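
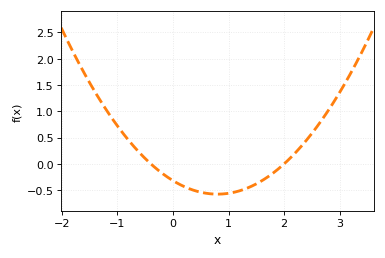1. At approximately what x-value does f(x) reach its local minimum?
0.8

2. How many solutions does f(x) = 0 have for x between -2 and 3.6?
2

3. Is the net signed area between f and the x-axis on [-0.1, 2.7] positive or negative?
negative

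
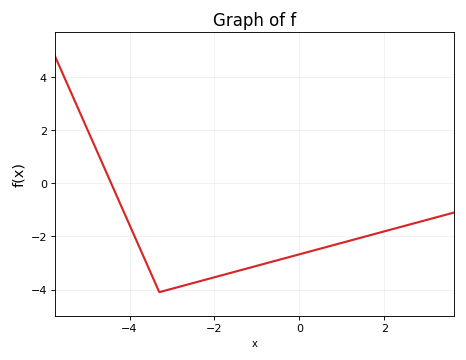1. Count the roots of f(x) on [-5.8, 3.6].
1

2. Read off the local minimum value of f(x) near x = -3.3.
-4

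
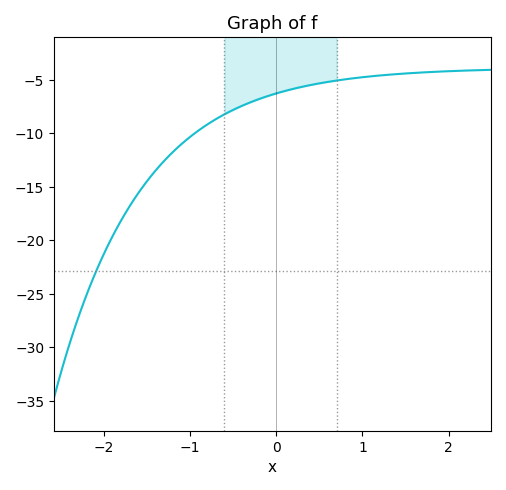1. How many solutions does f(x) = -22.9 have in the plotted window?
1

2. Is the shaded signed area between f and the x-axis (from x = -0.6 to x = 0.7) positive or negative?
negative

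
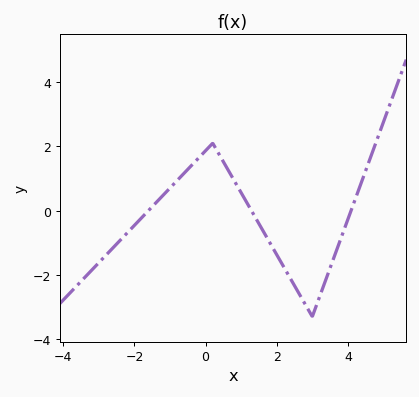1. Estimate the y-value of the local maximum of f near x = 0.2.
2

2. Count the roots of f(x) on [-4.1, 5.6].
3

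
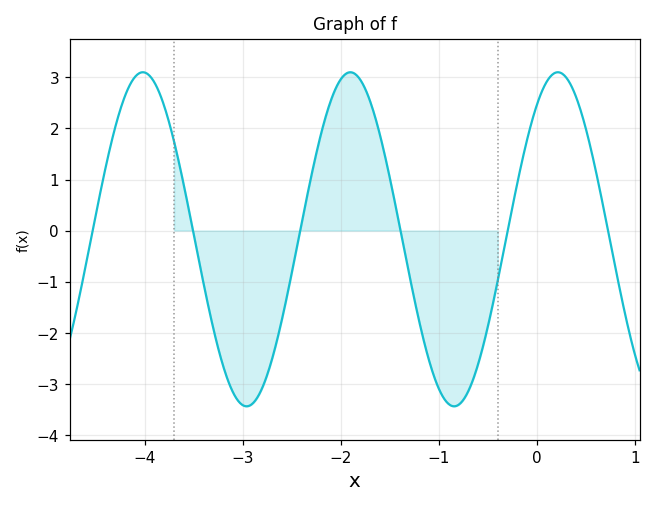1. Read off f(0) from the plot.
2.5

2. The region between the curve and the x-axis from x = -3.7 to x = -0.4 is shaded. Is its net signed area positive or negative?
negative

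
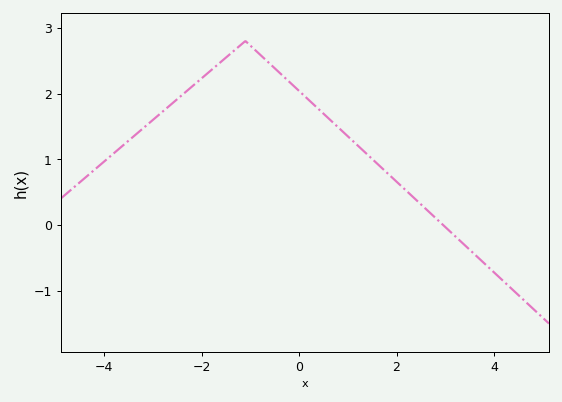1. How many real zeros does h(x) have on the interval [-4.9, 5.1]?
1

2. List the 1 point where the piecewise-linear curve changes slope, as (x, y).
(-1.1, 2.8)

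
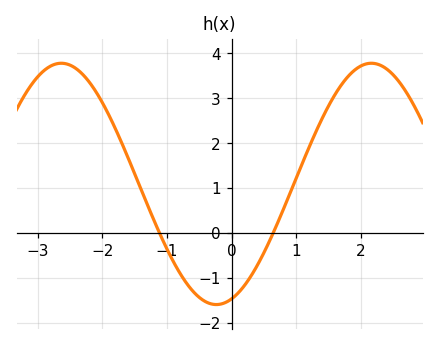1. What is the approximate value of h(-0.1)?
-1.6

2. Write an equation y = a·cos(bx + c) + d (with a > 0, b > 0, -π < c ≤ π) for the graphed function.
y = 2.69cos(1.3x - 2.8) + 1.09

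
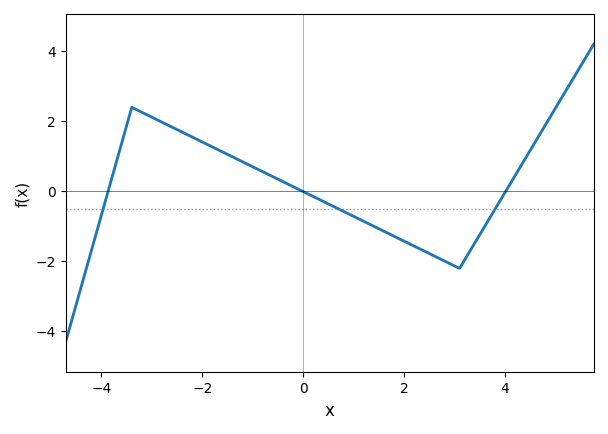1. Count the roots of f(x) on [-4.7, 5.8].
3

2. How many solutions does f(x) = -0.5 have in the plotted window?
3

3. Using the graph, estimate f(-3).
2.2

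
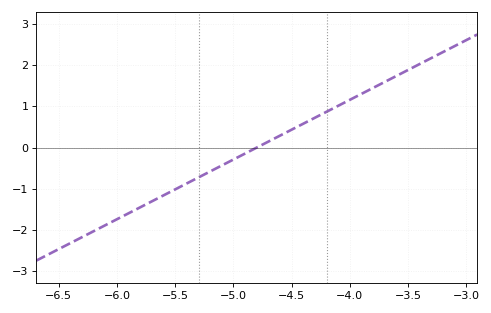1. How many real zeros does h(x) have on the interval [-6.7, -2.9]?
1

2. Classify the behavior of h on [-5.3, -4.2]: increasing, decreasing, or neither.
increasing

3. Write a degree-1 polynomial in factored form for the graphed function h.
y = 1.45(x + 4.8)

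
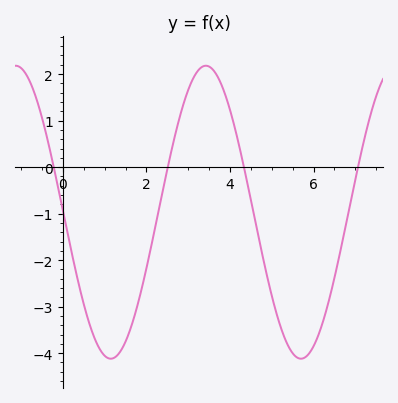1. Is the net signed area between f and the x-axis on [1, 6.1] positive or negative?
negative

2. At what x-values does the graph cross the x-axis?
-0.219, 2.51, 4.33, 7.06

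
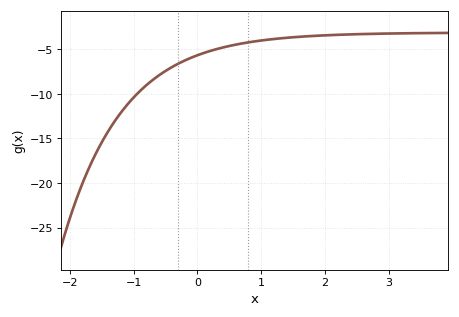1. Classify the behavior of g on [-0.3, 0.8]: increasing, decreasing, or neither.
increasing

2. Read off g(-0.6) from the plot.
-8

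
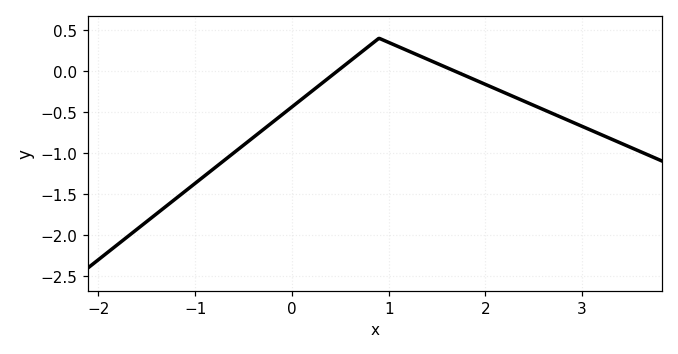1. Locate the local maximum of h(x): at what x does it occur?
0.9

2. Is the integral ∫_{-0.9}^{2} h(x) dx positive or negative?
negative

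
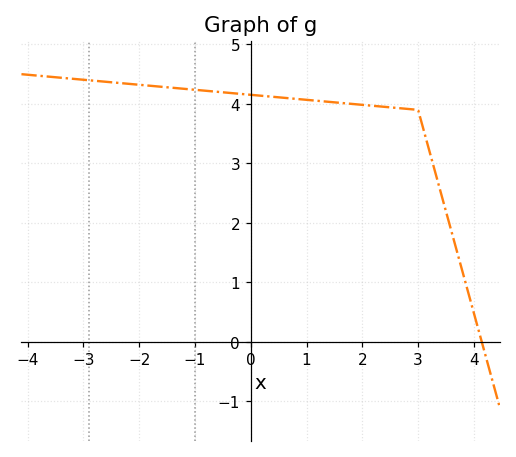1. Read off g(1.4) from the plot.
4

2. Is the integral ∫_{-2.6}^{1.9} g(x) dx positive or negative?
positive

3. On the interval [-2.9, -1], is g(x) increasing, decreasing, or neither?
decreasing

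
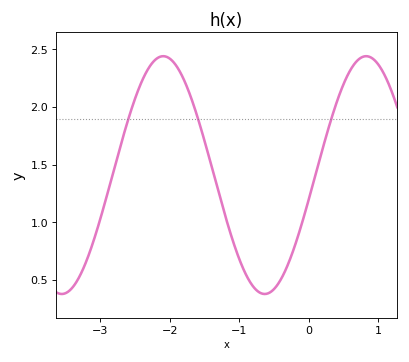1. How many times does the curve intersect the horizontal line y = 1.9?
3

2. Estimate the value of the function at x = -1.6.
1.9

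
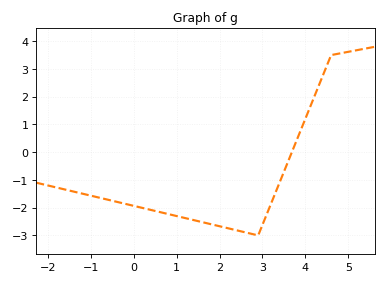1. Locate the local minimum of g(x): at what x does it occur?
2.8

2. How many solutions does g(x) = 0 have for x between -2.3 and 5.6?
1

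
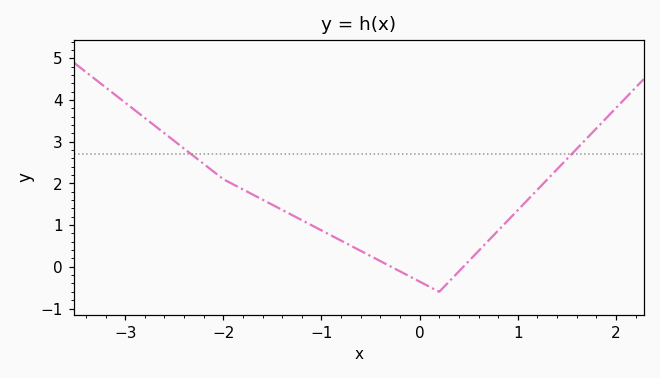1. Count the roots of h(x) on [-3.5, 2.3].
2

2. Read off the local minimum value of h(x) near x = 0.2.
-0.6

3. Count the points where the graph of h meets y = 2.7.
2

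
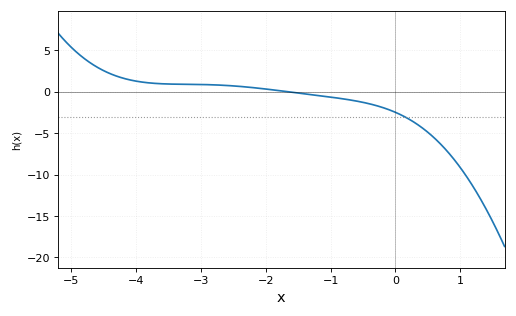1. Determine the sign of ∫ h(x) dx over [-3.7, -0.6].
positive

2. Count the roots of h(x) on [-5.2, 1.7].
1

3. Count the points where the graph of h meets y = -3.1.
1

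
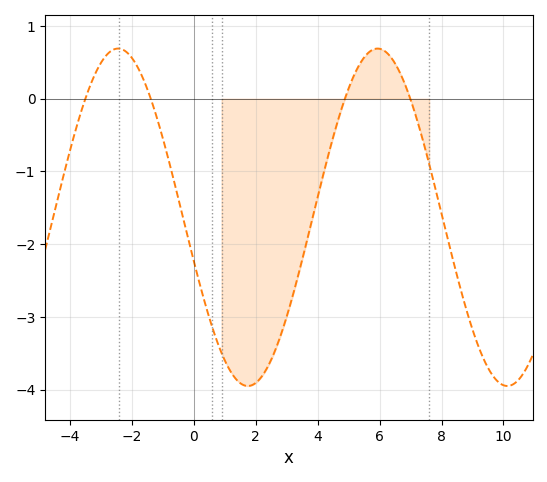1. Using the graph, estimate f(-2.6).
0.7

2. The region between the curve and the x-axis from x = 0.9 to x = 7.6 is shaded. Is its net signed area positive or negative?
negative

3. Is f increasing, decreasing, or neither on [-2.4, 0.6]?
decreasing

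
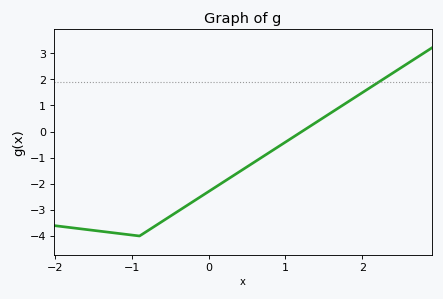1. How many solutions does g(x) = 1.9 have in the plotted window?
1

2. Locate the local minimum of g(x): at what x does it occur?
-0.9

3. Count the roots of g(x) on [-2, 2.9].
1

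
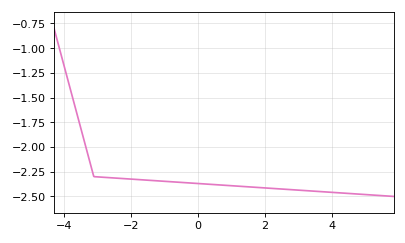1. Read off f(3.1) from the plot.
-2.44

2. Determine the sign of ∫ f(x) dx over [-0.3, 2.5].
negative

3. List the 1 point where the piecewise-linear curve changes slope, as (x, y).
(-3.1, -2.3)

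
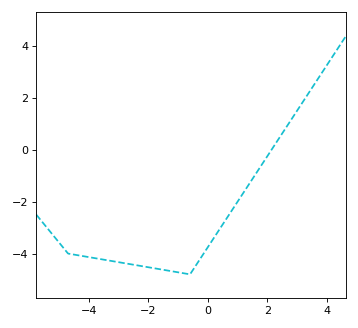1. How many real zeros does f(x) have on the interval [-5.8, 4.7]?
1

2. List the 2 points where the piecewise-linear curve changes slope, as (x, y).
(-4.7, -4); (-0.6, -4.8)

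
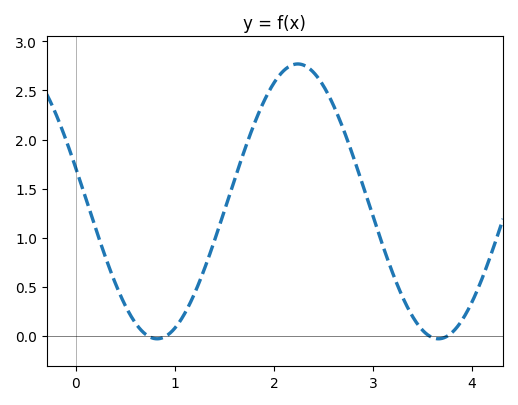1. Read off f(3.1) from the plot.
0.92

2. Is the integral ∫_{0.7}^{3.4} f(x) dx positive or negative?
positive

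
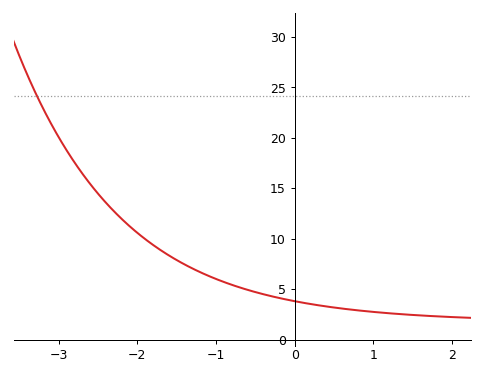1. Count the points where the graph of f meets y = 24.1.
1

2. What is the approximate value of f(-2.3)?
13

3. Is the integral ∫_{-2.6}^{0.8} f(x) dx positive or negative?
positive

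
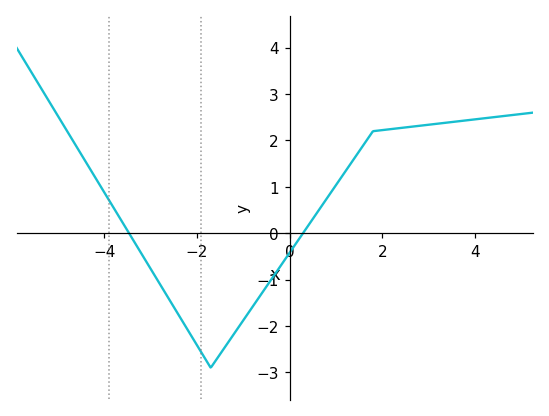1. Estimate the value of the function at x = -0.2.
-0.7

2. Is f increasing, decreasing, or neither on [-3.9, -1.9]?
decreasing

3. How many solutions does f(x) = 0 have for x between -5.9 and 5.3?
2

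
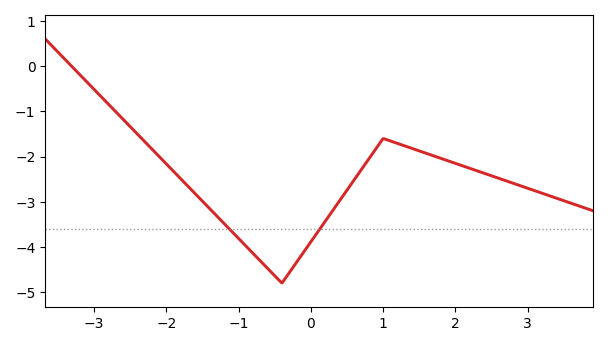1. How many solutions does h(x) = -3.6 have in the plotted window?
2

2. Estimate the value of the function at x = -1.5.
-2.99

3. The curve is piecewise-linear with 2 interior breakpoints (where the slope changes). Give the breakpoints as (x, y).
(-0.4, -4.8); (1, -1.6)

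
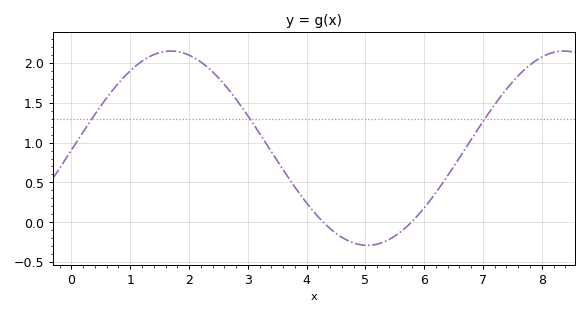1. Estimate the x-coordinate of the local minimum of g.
5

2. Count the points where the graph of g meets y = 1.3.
3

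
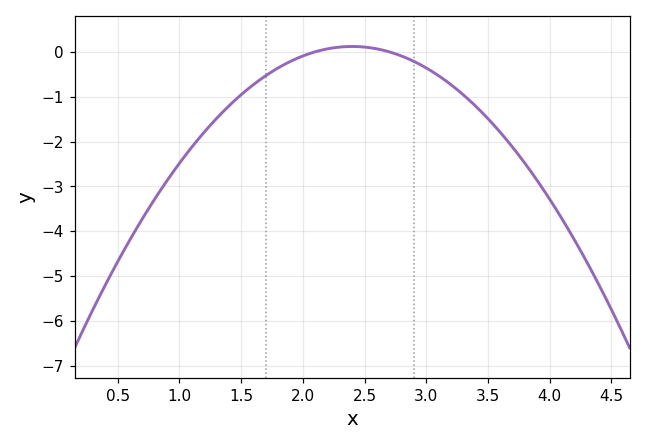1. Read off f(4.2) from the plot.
-4.19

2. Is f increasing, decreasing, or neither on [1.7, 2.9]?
neither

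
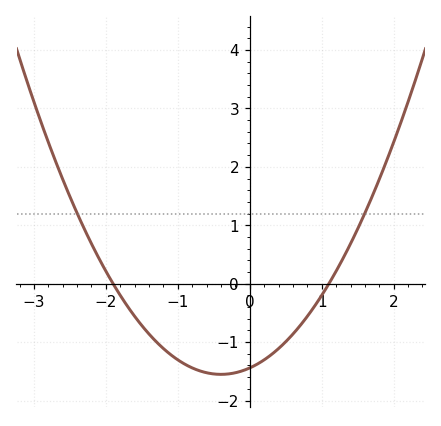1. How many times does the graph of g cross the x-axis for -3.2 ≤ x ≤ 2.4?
2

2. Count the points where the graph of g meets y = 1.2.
2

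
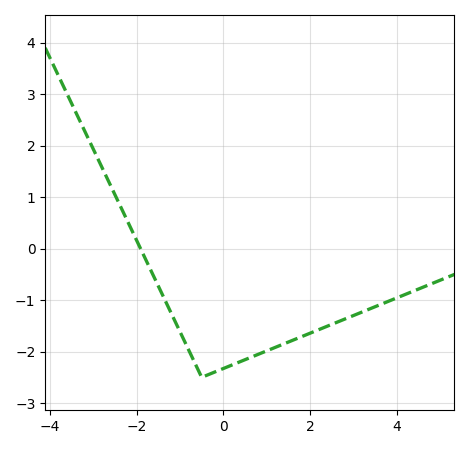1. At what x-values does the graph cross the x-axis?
-2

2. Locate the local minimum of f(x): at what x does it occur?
-0.4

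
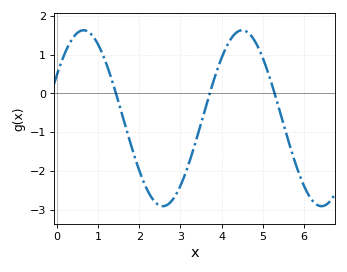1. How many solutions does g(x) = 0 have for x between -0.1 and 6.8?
3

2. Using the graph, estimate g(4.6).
1.6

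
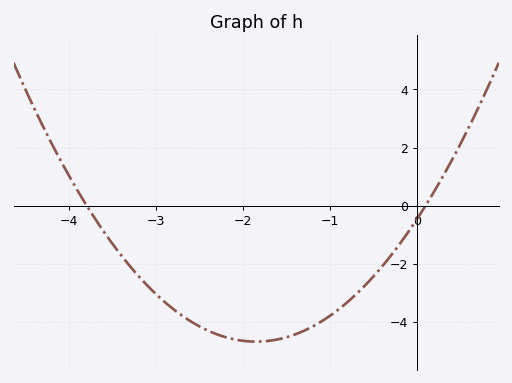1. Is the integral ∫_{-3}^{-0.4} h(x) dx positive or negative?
negative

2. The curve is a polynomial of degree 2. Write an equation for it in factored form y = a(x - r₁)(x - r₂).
y = 1.23(x + 3.8)(x - 0.1)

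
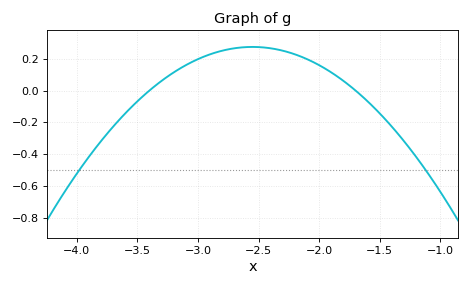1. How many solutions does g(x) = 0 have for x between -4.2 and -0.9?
2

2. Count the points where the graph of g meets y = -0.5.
2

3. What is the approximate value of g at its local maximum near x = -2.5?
0.28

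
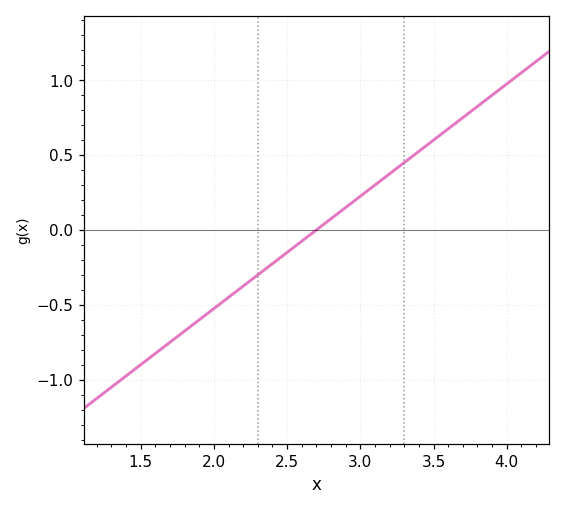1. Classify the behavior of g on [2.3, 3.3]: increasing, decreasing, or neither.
increasing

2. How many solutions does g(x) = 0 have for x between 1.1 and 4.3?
1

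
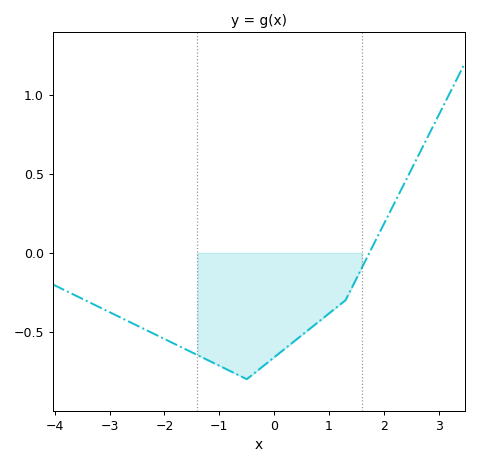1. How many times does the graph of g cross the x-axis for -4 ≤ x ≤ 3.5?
1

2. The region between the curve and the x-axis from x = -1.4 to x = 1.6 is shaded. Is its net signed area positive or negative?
negative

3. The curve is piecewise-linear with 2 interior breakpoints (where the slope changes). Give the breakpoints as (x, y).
(-0.5, -0.8); (1.3, -0.3)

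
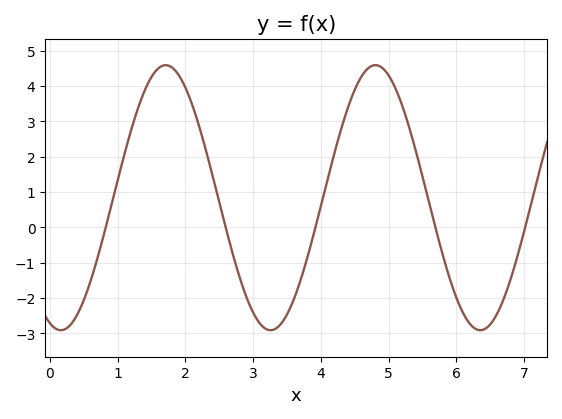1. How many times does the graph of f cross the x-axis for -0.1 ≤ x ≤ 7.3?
5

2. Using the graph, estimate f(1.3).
3.36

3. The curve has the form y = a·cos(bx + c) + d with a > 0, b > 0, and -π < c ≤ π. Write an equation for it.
y = 3.75cos(2.03x + 2.81) + 0.84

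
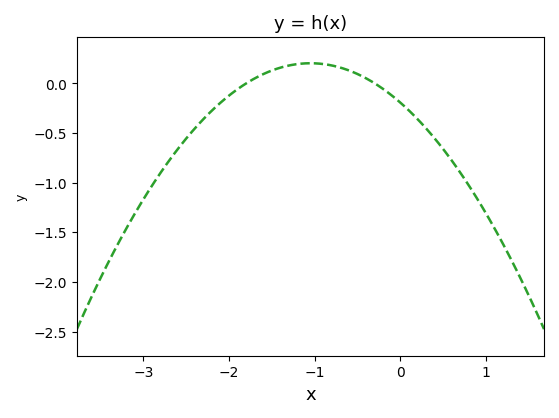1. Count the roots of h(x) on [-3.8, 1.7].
2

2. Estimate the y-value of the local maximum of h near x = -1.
0.202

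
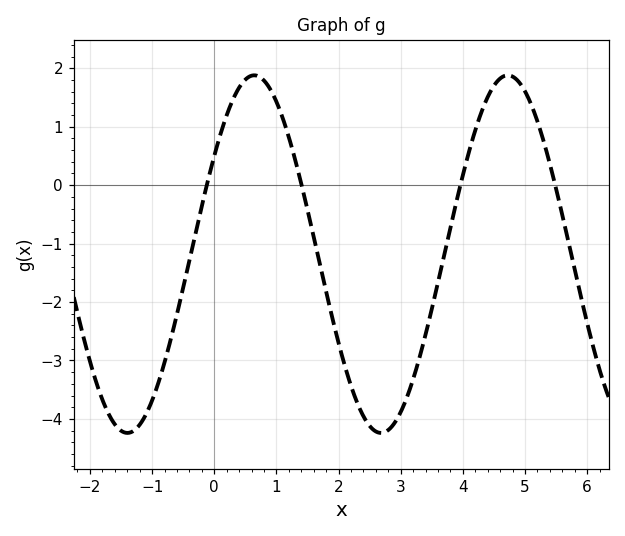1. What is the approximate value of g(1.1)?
1.2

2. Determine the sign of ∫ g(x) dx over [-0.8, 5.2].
negative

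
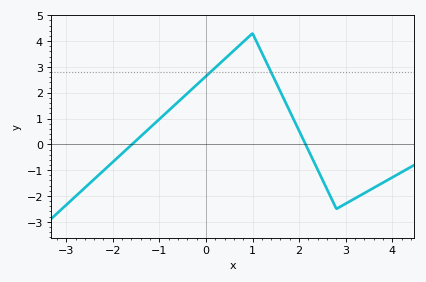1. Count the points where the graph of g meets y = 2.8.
2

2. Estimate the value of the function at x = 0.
2.64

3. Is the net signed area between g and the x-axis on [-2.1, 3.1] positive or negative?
positive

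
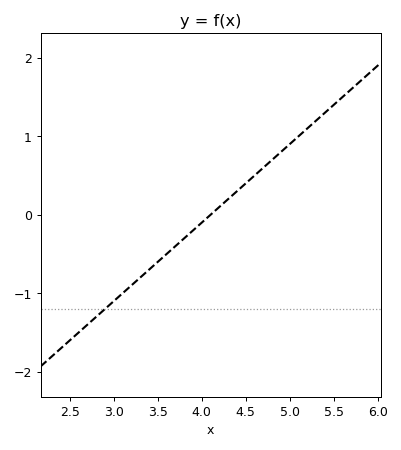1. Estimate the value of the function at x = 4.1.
0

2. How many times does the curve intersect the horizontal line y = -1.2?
1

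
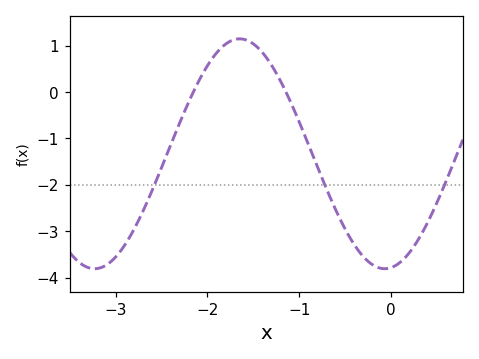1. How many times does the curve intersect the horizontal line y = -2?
3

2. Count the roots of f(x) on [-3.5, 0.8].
2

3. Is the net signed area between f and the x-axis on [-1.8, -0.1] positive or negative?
negative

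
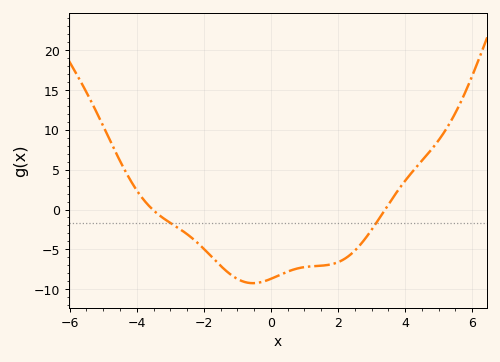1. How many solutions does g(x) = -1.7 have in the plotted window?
2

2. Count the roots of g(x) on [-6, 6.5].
2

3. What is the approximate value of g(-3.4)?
-0.5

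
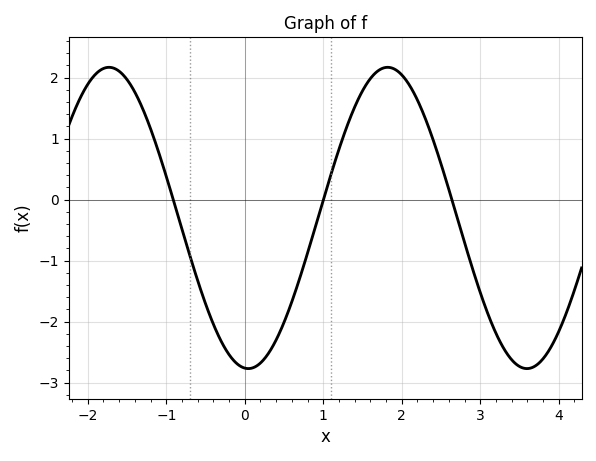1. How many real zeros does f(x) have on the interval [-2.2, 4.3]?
3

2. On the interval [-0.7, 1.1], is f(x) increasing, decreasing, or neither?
neither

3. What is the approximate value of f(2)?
2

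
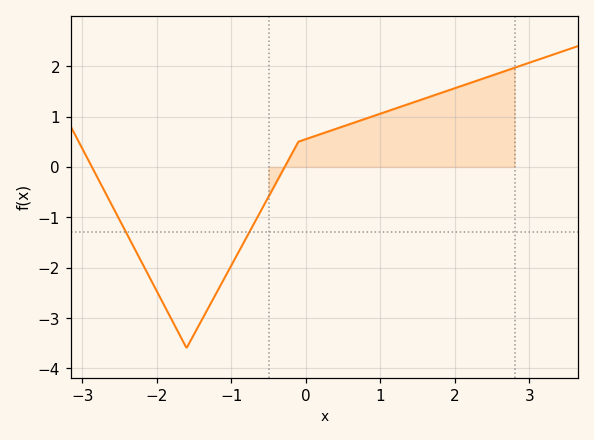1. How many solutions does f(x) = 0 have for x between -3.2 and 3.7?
2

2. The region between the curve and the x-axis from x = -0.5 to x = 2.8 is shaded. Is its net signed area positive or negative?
positive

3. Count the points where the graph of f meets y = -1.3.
2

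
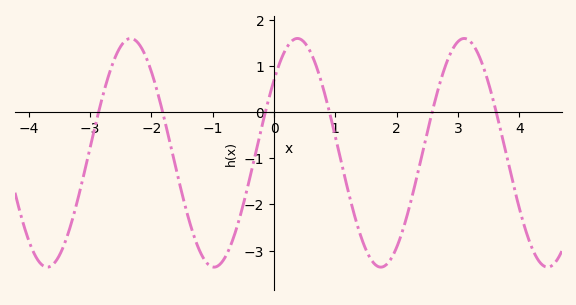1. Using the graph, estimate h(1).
-0.528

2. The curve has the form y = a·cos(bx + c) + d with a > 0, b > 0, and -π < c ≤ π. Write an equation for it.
y = 2.48cos(2.31x - 0.882) - 0.88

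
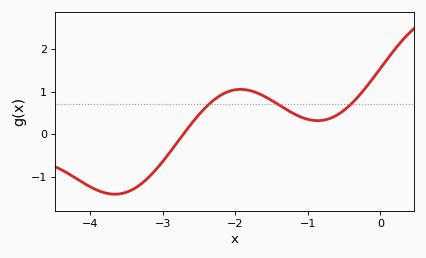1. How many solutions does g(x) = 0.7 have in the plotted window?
3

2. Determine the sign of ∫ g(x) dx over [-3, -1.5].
positive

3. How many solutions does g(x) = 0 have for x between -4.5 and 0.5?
1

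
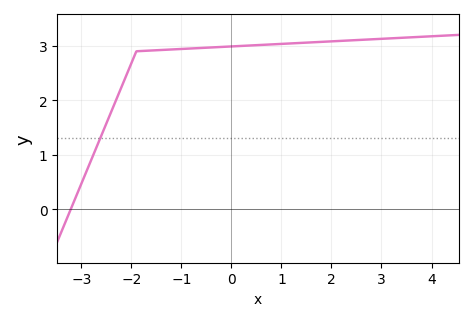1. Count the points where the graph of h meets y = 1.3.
1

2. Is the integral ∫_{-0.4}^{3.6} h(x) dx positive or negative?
positive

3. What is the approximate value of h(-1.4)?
2.9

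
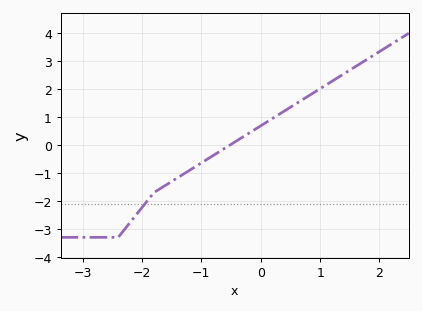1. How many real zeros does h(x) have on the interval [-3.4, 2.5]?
1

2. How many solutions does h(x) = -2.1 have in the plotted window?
1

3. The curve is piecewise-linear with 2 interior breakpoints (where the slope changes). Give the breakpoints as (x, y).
(-2.4, -3.3); (-1.8, -1.7)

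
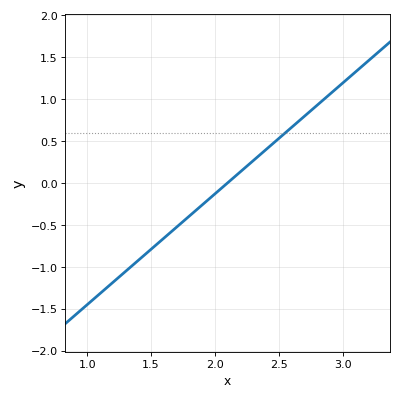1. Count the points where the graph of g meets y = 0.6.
1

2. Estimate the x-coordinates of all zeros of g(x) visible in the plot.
2.1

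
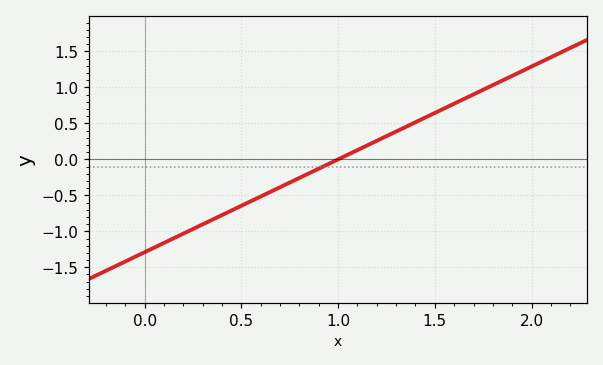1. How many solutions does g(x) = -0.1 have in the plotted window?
1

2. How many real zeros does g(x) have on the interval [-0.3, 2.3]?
1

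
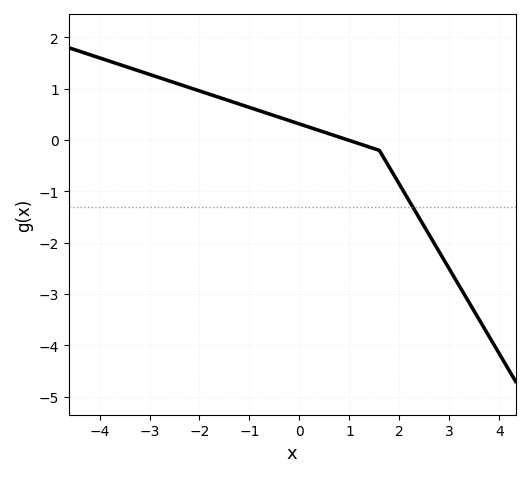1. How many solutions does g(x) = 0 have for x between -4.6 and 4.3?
1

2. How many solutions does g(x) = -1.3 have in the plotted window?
1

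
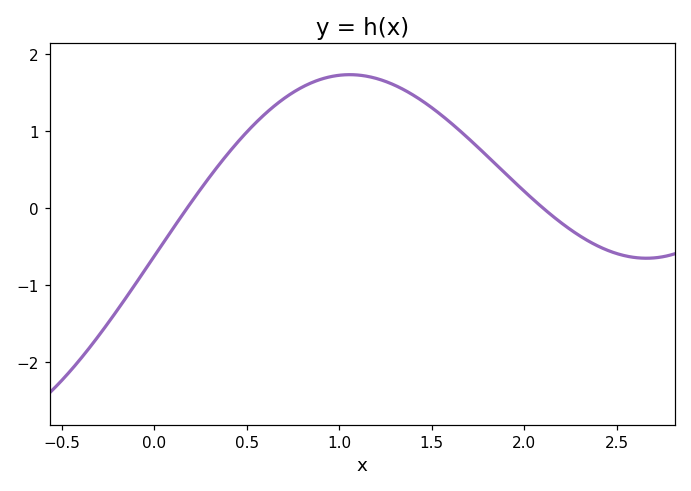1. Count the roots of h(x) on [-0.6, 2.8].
2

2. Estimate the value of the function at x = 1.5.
1.31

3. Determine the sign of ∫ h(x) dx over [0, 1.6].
positive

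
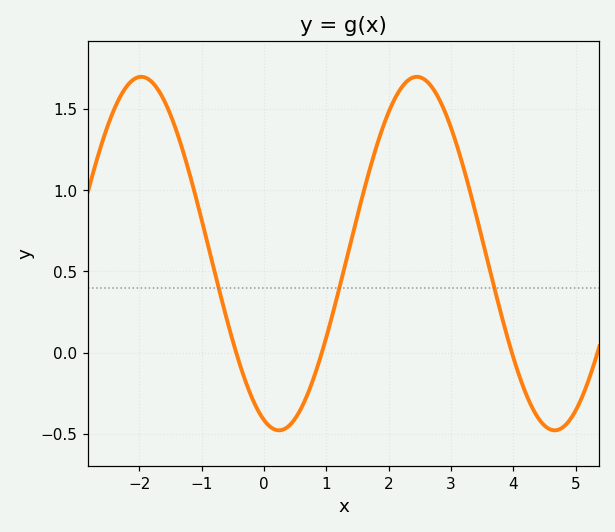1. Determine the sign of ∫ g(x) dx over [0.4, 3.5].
positive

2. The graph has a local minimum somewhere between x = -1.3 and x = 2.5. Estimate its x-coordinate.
0.2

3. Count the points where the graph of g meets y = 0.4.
3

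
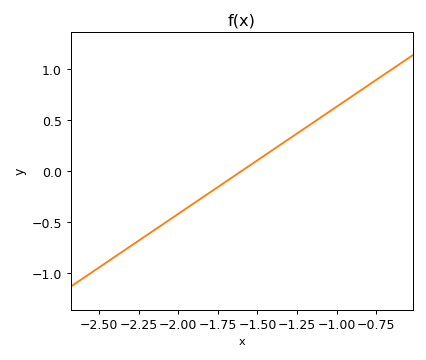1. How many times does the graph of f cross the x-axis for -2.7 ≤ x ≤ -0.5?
1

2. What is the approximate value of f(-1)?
0.65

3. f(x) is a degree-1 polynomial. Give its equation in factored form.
y = 1.05(x + 1.6)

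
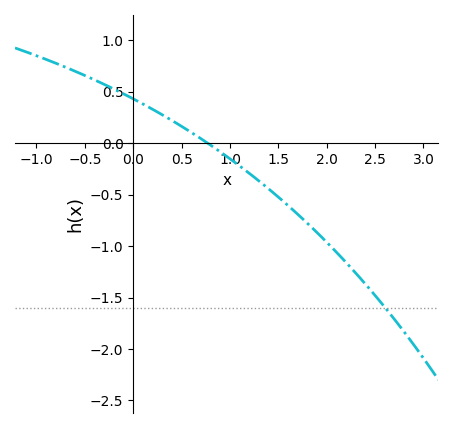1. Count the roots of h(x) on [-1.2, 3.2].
1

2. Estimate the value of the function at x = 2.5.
-1.48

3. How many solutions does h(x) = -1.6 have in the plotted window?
1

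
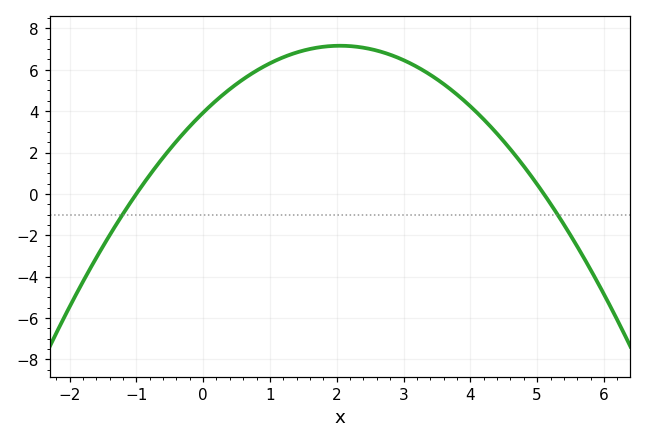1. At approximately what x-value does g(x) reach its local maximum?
2.05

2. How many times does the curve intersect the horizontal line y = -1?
2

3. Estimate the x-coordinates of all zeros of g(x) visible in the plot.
-1, 5.1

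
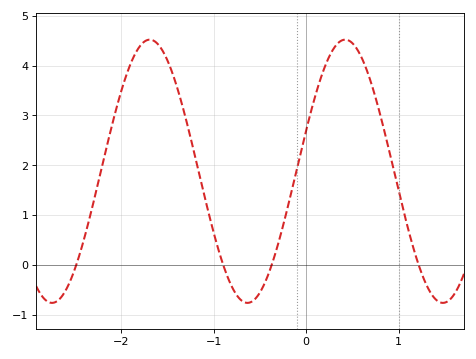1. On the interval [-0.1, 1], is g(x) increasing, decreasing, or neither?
neither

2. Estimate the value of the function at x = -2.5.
-0.055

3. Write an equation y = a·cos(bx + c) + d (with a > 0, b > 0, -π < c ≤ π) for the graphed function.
y = 2.64cos(2.97x - 1.25) + 1.88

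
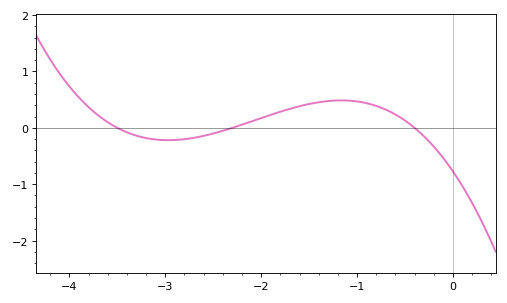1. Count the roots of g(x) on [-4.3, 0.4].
3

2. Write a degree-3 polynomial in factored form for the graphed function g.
y = -0.24(x + 3.5)(x + 2.3)(x + 0.4)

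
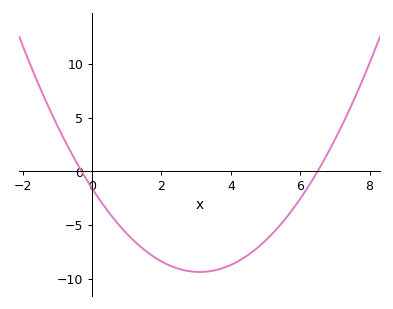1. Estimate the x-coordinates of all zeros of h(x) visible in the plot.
-0.3, 6.5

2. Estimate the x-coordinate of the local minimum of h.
3.1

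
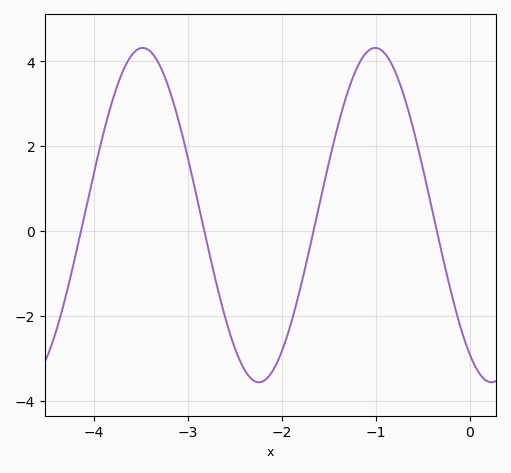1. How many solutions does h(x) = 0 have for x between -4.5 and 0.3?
4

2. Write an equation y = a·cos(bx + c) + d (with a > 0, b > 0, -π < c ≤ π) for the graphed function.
y = 3.94cos(2.5x + 2.6) + 0.38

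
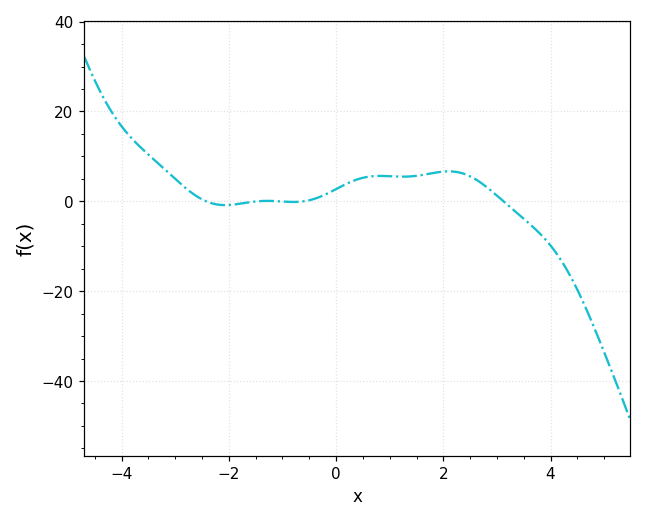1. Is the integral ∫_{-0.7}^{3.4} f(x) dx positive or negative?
positive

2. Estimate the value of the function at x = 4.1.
-12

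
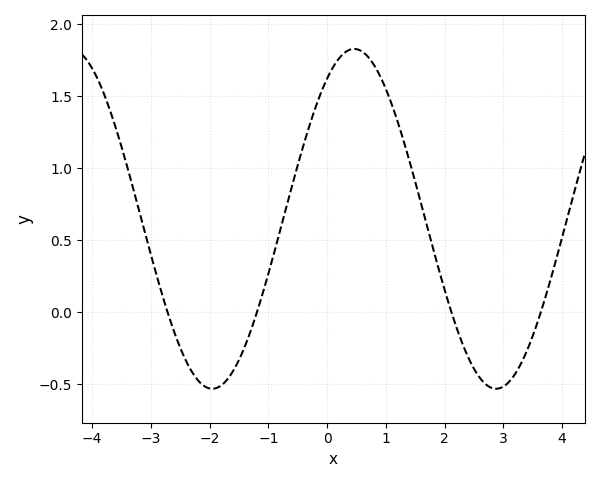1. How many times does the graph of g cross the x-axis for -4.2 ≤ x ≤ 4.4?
4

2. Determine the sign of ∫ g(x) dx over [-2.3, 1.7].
positive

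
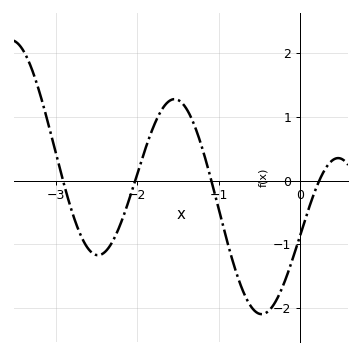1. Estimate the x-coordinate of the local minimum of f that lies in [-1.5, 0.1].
-0.5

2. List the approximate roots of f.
-2.9, -2, -1.1, 0.2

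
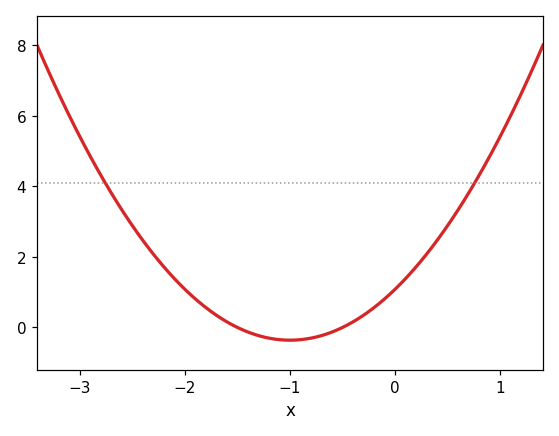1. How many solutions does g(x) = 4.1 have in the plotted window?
2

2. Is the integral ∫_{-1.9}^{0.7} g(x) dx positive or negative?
positive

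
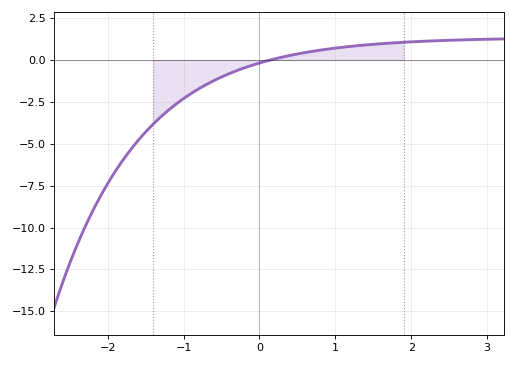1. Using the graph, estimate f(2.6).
1.19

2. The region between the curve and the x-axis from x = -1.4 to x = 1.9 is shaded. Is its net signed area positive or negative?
negative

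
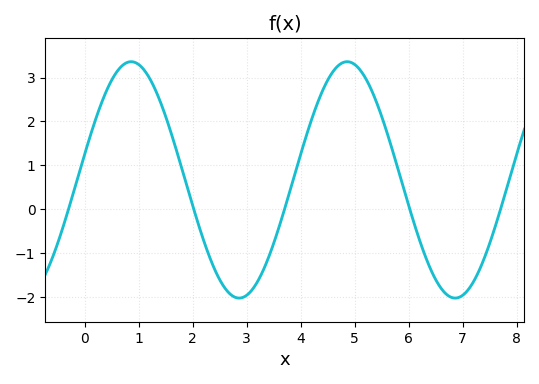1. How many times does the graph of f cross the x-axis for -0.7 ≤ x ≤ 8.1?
5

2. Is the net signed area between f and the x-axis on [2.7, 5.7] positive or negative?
positive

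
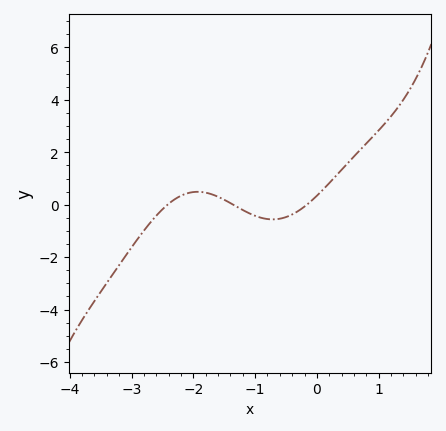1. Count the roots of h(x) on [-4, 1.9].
3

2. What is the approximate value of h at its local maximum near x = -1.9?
0.4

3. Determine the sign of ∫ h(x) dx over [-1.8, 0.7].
positive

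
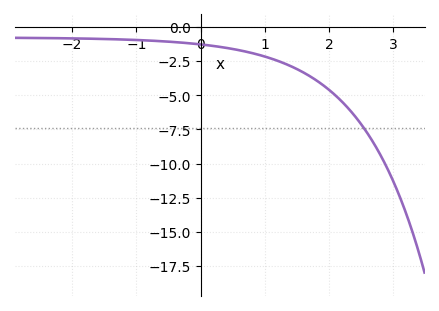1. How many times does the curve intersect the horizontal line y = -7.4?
1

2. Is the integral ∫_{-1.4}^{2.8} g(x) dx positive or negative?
negative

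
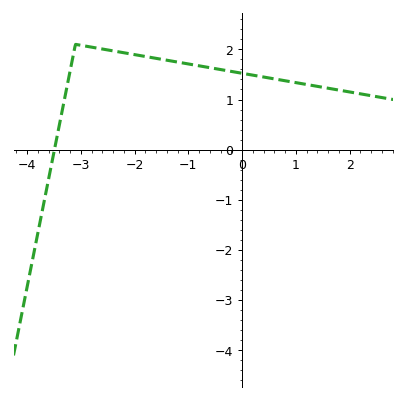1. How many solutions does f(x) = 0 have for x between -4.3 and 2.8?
1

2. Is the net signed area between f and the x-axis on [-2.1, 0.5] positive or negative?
positive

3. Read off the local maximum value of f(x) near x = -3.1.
2.1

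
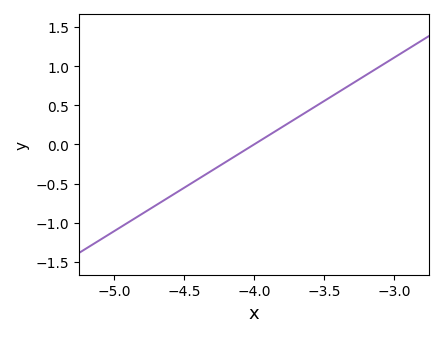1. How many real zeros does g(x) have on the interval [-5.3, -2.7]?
1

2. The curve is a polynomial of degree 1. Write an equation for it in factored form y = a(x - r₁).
y = 1.11(x + 4)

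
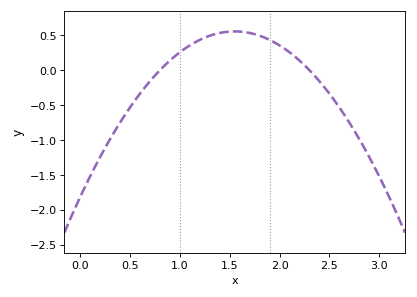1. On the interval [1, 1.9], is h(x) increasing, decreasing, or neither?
neither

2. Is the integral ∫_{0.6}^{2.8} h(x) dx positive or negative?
positive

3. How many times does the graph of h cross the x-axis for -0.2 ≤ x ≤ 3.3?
2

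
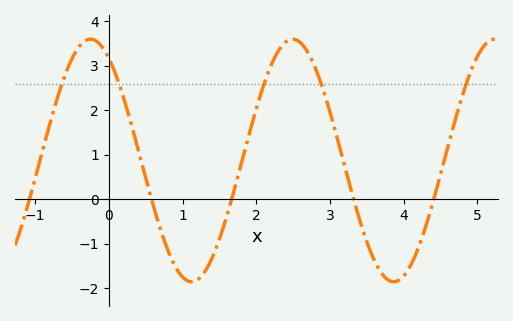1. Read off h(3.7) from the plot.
-1.7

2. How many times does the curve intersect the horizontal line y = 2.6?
5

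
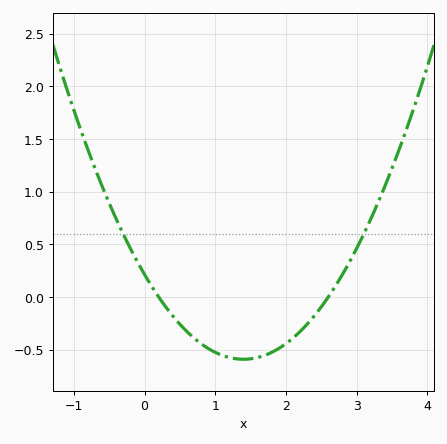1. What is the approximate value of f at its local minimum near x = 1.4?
-0.6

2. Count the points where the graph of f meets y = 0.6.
2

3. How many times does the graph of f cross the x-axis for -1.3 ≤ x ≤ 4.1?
2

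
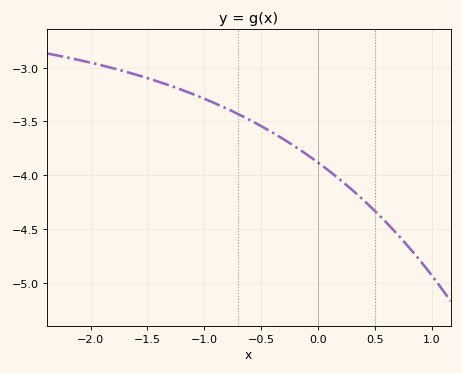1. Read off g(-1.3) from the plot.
-3.15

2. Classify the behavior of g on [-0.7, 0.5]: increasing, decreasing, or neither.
decreasing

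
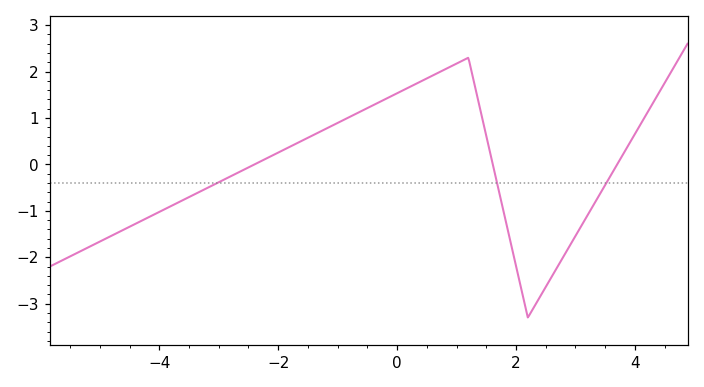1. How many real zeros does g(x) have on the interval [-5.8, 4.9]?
3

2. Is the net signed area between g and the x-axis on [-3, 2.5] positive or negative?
positive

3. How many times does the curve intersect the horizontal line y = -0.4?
3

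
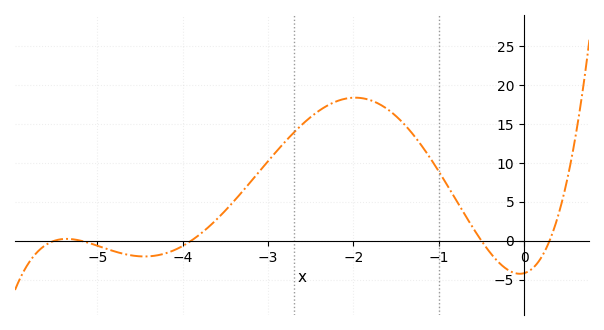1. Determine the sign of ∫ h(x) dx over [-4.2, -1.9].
positive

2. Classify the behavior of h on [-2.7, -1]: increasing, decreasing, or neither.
neither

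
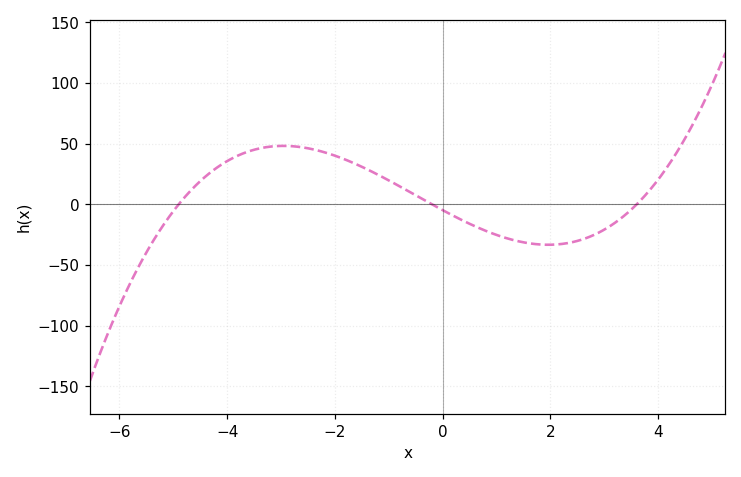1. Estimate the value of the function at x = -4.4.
25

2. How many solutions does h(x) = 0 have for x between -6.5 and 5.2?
3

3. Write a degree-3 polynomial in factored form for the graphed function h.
y = 1.37(x + 4.9)(x + 0.2)(x - 3.6)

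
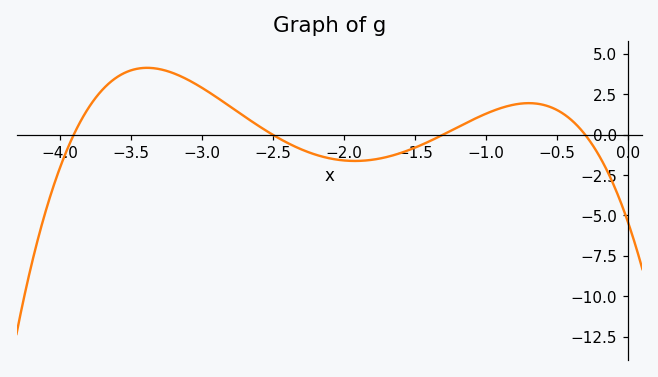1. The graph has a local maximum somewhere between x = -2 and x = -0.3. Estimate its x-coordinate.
-0.697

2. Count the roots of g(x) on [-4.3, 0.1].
4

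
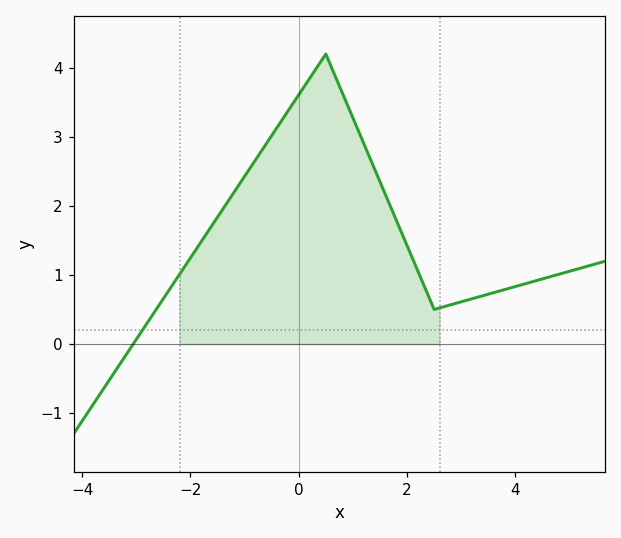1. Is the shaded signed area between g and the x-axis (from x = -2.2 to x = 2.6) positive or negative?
positive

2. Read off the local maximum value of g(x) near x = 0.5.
4.2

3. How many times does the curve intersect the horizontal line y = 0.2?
1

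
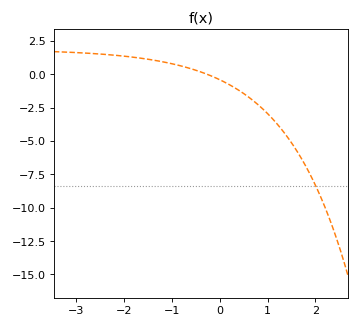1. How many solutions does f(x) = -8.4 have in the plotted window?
1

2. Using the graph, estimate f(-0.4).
0.178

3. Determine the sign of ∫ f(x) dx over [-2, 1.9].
negative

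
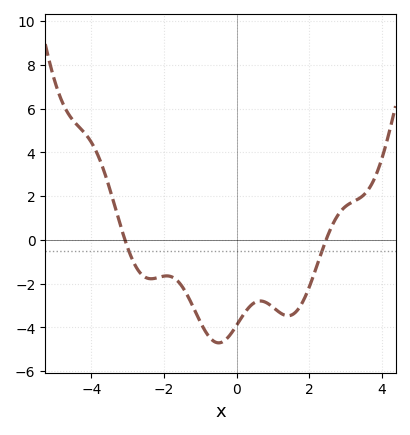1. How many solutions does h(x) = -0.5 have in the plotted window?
2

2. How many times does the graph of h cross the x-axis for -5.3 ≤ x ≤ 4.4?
2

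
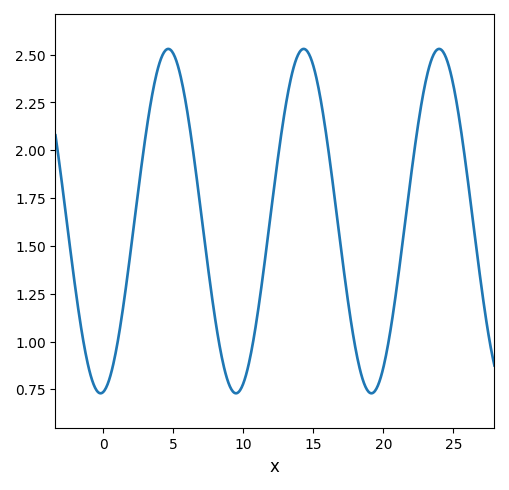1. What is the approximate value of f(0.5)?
0.817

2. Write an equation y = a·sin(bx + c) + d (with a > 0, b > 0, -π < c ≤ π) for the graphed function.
y = 0.9sin(0.65x - 1.45) + 1.63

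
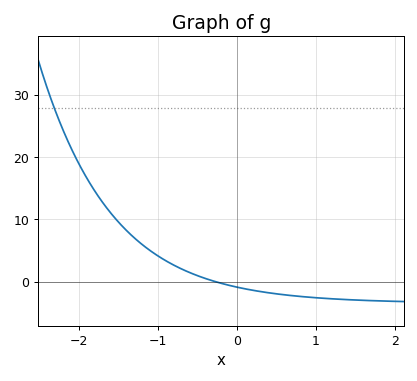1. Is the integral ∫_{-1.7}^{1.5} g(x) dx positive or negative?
positive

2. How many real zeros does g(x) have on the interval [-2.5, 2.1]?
1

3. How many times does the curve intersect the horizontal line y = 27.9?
1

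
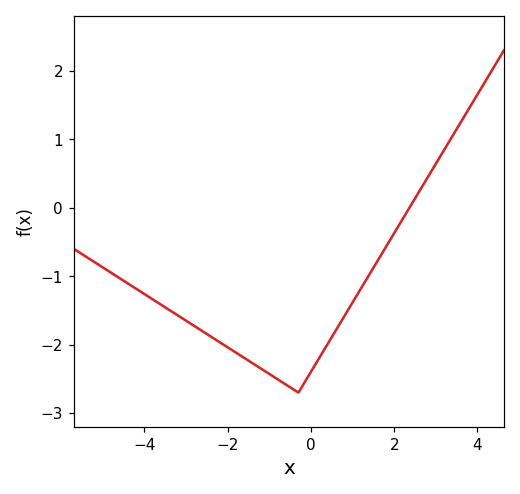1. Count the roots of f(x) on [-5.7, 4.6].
1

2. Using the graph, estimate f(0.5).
-1.9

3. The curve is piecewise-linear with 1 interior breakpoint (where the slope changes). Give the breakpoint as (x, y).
(-0.3, -2.7)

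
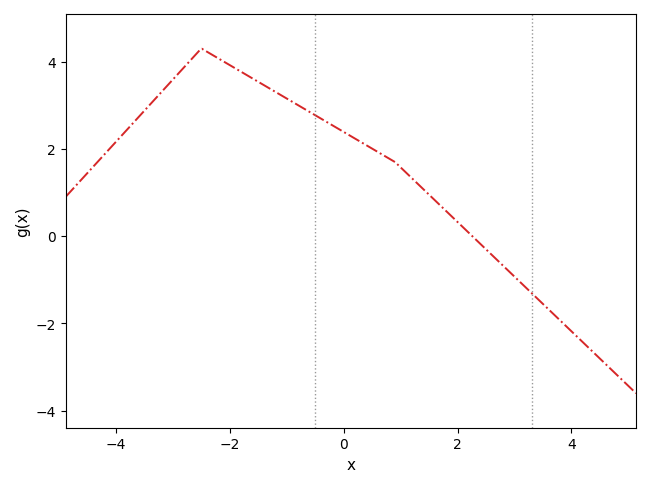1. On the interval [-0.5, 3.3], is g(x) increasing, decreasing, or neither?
decreasing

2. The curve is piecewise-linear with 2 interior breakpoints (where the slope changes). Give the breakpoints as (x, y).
(-2.5, 4.3); (0.9, 1.7)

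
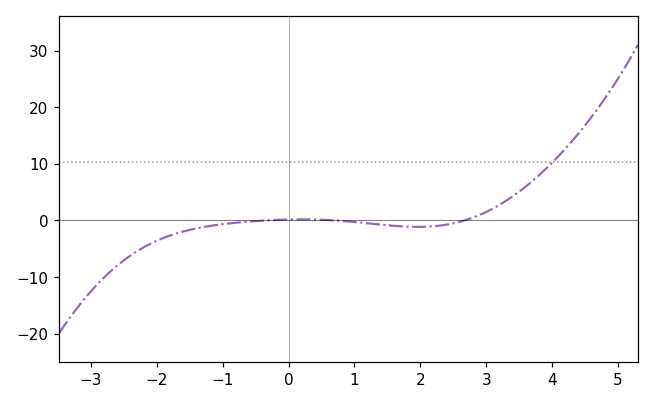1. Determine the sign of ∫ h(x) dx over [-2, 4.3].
positive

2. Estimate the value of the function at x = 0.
0.158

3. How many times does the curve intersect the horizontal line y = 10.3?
1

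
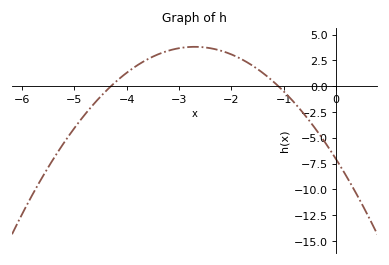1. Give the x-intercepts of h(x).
-4.3, -1.1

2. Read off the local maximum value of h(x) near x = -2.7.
4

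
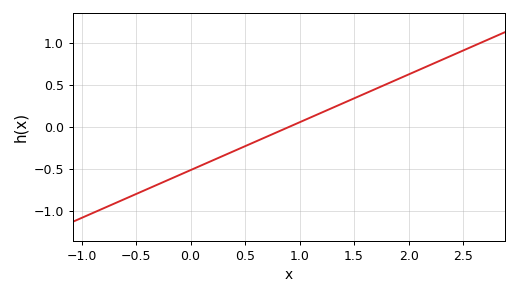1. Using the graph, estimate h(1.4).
0.3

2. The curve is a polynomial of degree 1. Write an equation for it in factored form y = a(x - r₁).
y = 0.57(x - 0.9)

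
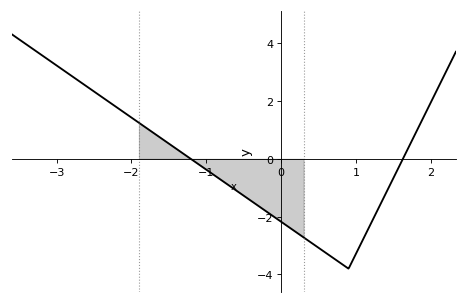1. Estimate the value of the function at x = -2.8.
2.87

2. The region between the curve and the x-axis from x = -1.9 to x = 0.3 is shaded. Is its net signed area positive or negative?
negative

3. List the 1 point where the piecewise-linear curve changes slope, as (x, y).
(0.9, -3.8)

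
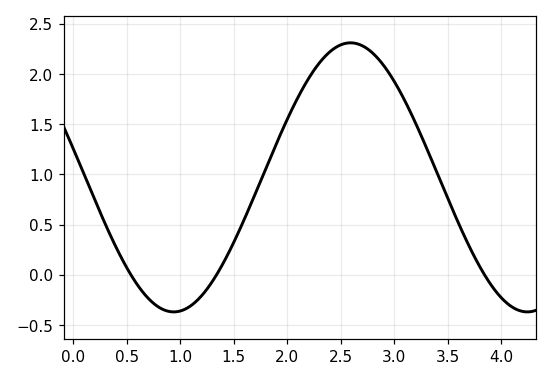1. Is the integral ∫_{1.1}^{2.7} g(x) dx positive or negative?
positive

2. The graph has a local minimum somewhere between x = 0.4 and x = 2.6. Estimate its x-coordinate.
0.938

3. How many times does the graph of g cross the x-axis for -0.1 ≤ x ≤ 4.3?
3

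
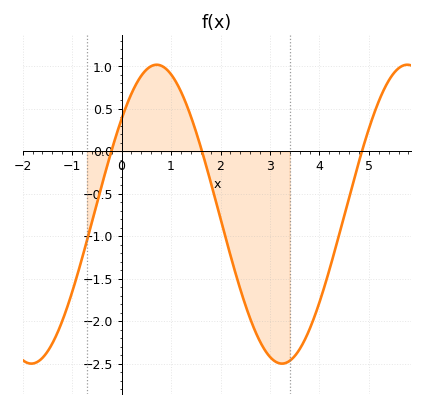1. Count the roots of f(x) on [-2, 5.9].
3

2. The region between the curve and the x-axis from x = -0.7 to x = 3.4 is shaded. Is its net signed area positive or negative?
negative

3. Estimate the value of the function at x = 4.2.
-1.4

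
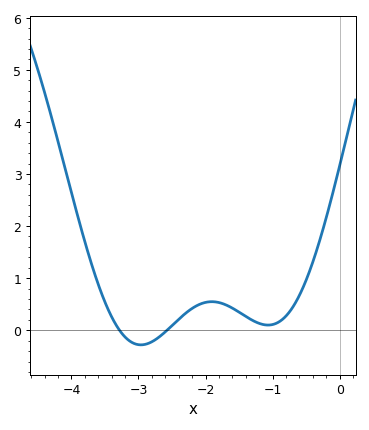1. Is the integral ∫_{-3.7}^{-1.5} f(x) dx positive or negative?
positive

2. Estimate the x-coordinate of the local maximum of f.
-1.9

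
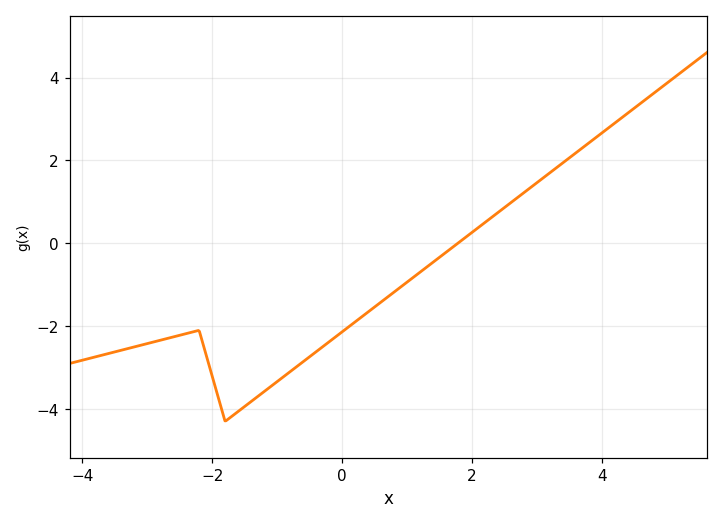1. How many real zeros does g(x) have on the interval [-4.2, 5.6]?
1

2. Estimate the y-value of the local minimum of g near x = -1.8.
-4.3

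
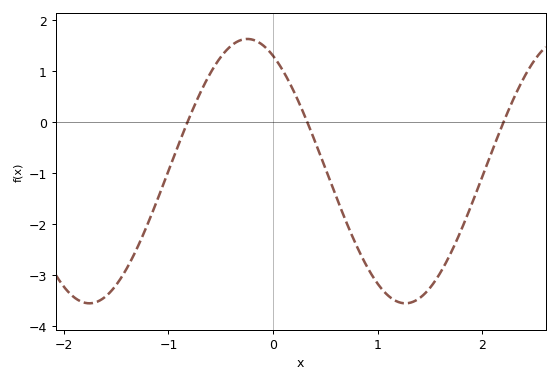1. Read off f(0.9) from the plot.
-2.84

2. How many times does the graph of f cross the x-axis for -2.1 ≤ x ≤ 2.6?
3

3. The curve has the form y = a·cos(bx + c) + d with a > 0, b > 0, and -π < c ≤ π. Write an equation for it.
y = 2.59cos(2.08x + 0.51) - 0.96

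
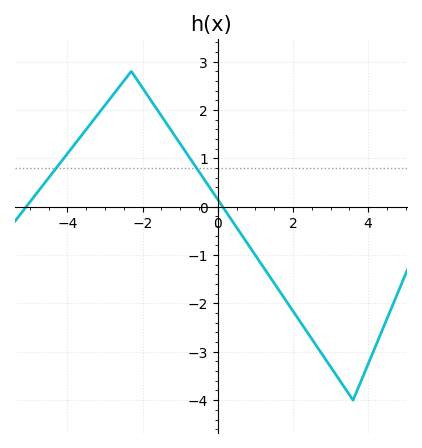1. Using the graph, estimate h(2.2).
-2.4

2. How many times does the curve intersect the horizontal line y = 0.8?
2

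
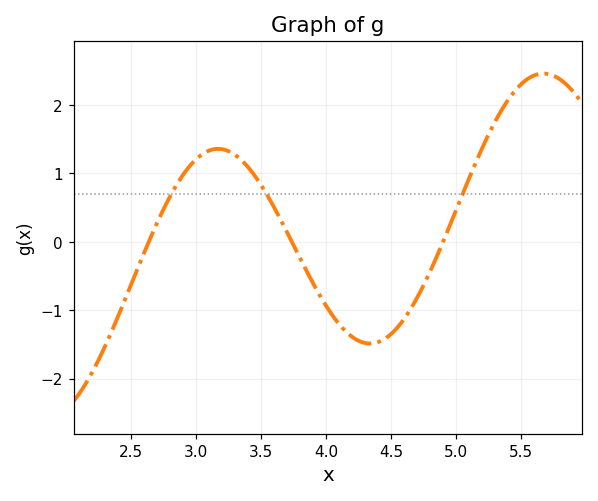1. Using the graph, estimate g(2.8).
0.662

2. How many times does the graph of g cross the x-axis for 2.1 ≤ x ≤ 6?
3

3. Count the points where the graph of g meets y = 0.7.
3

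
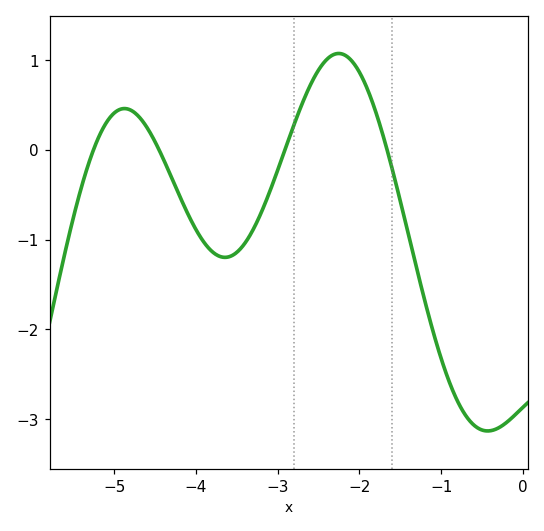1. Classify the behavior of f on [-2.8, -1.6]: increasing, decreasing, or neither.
neither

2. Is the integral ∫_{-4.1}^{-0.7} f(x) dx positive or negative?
negative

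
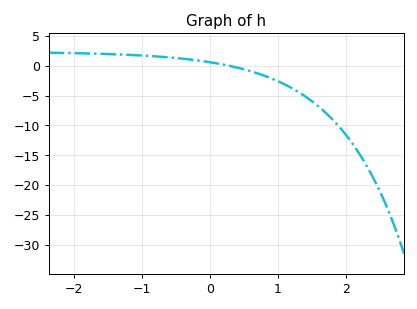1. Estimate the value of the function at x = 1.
-2.57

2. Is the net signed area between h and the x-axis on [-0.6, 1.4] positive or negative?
negative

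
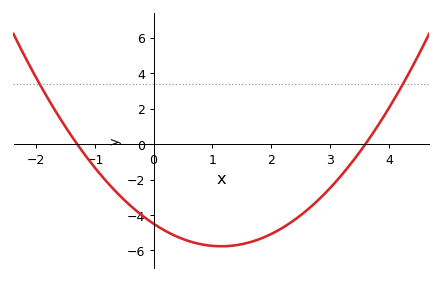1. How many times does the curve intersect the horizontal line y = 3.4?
2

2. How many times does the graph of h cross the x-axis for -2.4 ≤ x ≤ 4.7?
2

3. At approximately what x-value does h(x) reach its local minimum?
1.1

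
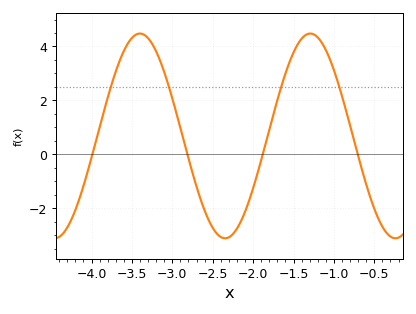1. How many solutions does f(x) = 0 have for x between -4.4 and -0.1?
4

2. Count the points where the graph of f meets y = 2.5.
4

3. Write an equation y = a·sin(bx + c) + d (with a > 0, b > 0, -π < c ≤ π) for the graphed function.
y = 3.8sin(3x - 0.86) + 0.68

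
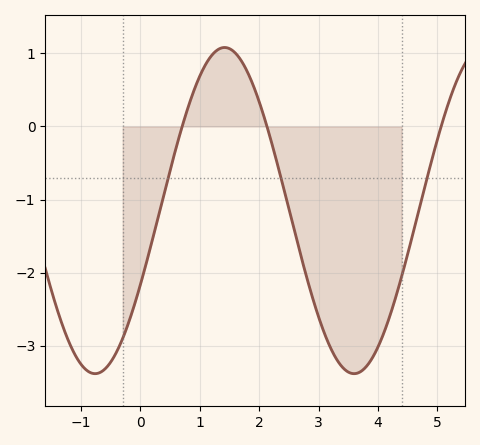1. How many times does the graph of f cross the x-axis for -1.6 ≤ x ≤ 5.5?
3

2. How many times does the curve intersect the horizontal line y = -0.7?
3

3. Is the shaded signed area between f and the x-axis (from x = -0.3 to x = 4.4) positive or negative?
negative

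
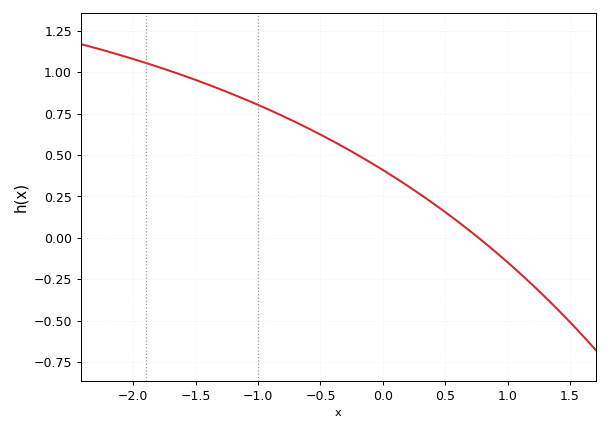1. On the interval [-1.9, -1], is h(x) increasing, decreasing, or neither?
decreasing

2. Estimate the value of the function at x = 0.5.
0.15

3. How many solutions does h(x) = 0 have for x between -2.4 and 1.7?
1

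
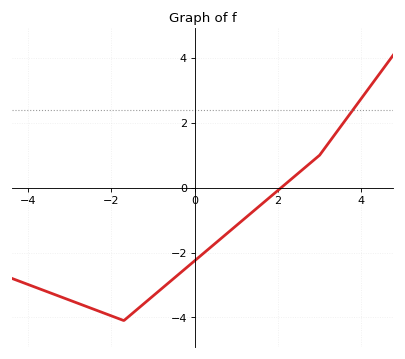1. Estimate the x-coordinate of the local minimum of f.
-1.7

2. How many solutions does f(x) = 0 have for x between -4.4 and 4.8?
1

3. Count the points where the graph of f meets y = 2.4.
1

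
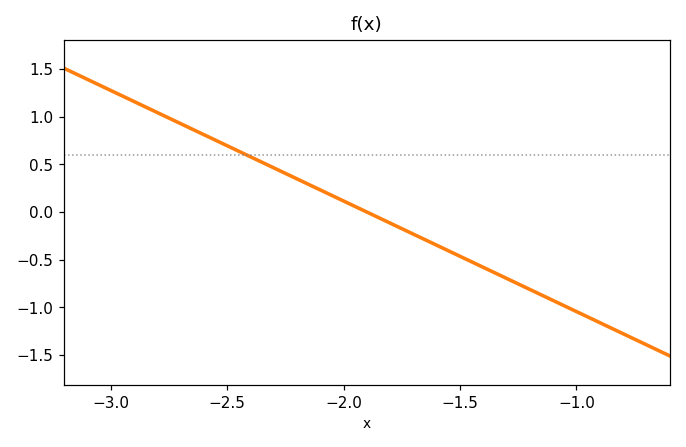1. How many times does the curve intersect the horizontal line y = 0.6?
1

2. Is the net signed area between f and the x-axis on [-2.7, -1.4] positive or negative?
positive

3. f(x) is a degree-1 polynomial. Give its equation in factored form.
y = -1.16(x + 1.9)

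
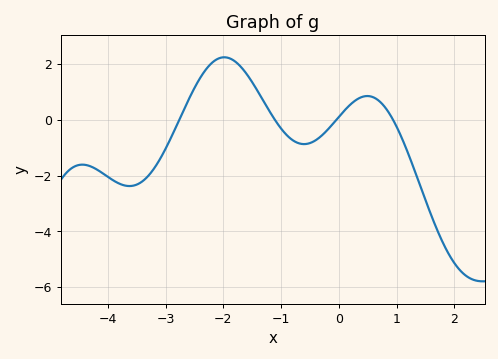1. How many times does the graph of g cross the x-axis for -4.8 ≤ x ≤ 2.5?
4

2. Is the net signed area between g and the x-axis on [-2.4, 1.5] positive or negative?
positive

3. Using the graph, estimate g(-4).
-2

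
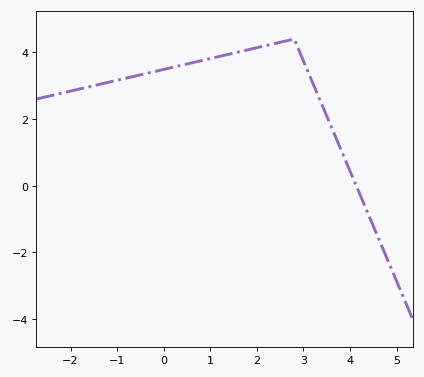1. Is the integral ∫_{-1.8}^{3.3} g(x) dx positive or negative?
positive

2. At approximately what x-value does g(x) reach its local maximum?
2.8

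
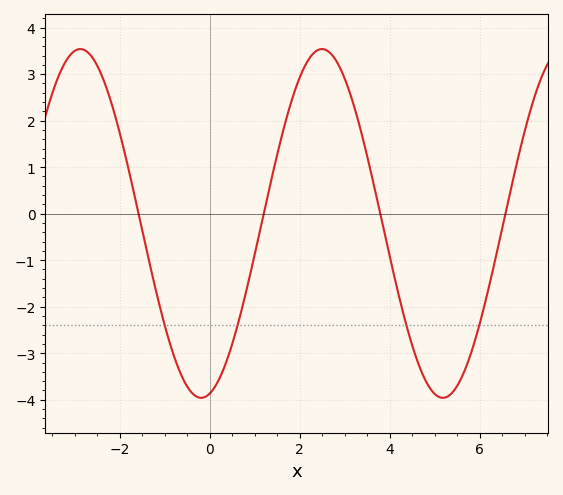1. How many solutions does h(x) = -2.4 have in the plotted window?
4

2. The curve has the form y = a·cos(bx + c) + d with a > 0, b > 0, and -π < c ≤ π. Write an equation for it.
y = 3.75cos(1.2x - 2.9) - 0.21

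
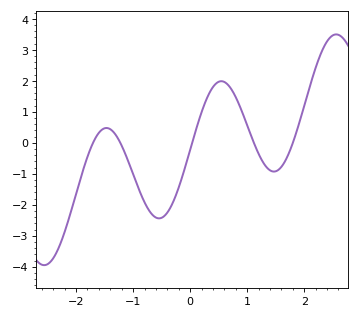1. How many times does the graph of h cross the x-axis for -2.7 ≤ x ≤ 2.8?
5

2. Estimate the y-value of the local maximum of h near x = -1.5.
0.478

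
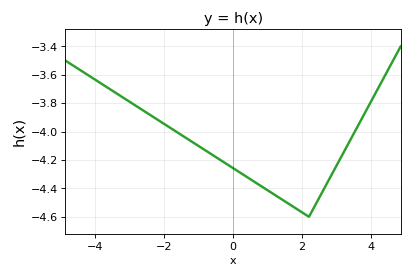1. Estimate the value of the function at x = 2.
-4.56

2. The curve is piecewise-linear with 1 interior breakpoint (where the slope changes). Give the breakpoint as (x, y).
(2.2, -4.6)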